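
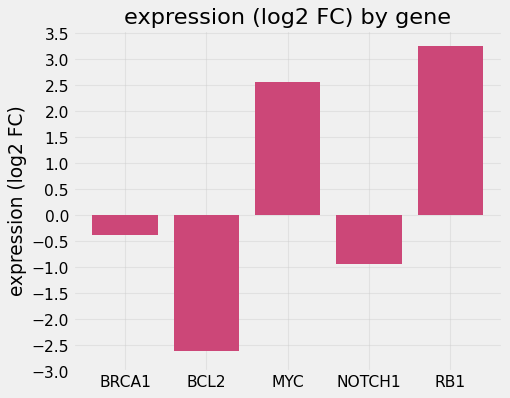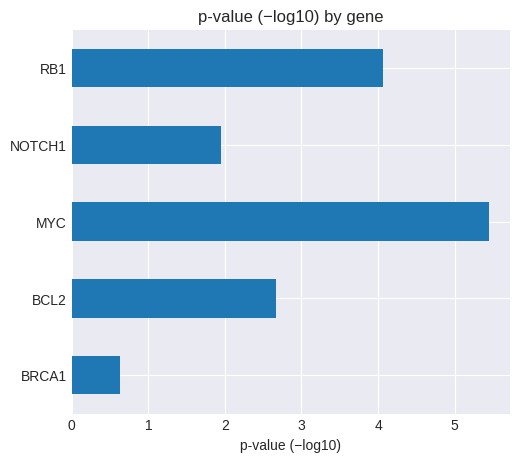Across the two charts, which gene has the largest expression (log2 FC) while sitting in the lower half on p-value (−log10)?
Chart 2 median p-value (−log10) ≈ 2.5; below-median genes: BRCA1, NOTCH1. Among those, BRCA1 has the highest expression (log2 FC) (≈ -0.5).

BRCA1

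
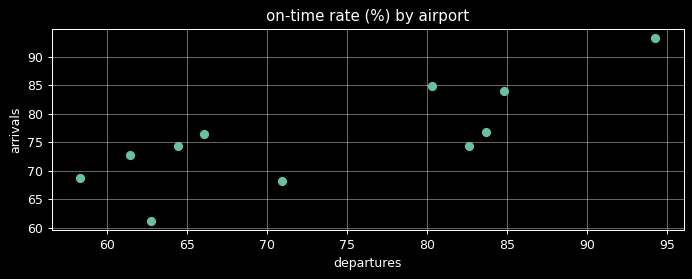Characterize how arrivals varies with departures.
Points are positively correlated; strong (|r| ≈ 0.8).

positive, strong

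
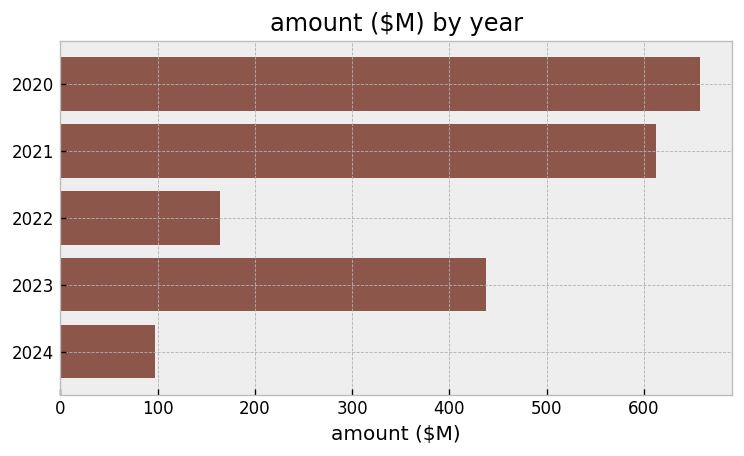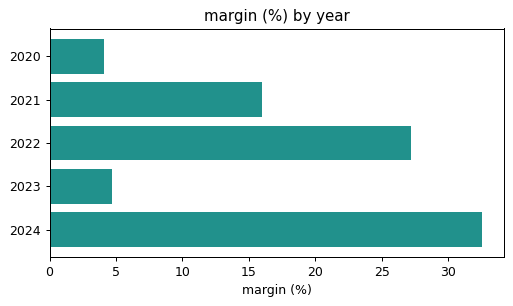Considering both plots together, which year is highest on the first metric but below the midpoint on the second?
Chart 2 median margin (%) ≈ 15; below-median years: 2020, 2023. Among those, 2020 has the highest amount ($M) (≈ 700).

2020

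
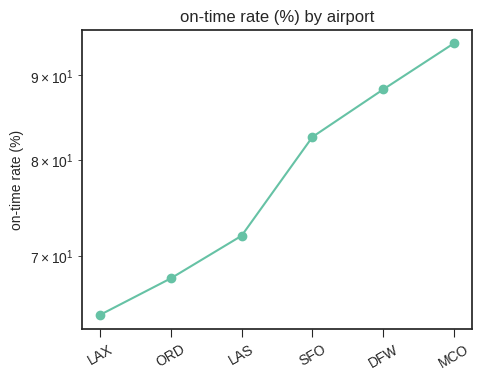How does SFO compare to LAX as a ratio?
≈ 1.31×

SFO ≈ 85, LAX ≈ 65; 85/65 ≈ 1.31.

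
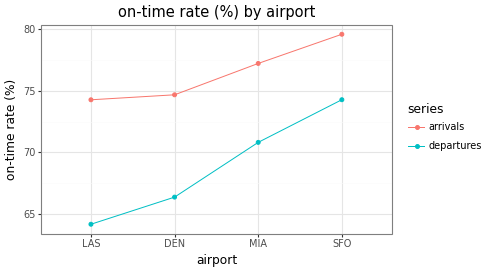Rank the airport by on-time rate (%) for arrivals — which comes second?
MIA

Top 3 for arrivals: SFO ≈ 80, MIA ≈ 78, DEN ≈ 74.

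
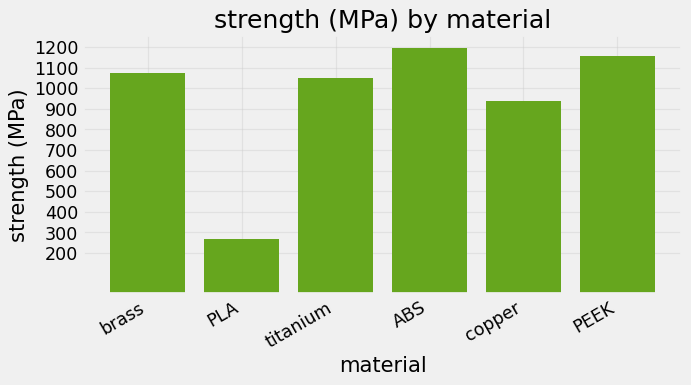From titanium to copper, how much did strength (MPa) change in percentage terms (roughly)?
≈ -10%

titanium ≈ 1000, copper ≈ 900; (900 − 1000) / 1000 ≈ -10%.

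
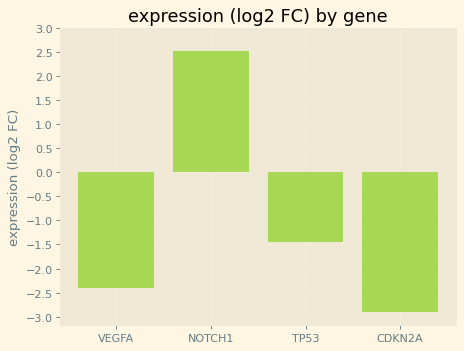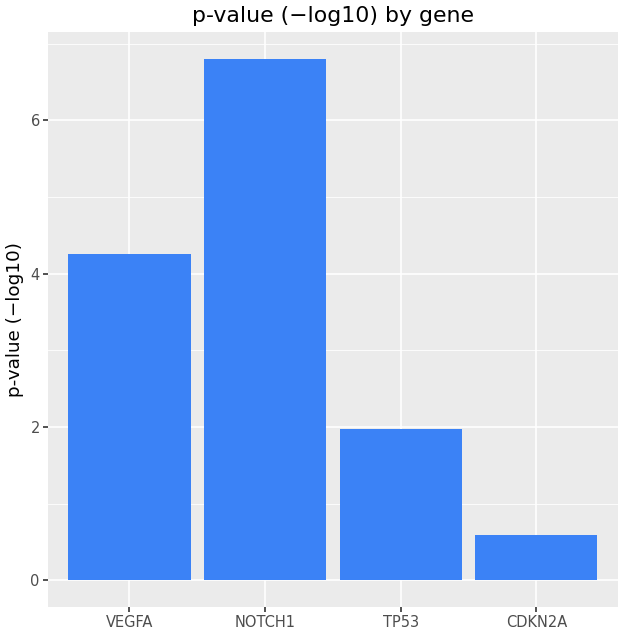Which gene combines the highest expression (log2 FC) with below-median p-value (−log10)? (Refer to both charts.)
Chart 2 median p-value (−log10) ≈ 3; below-median genes: TP53, CDKN2A. Among those, TP53 has the highest expression (log2 FC) (≈ -1.5).

TP53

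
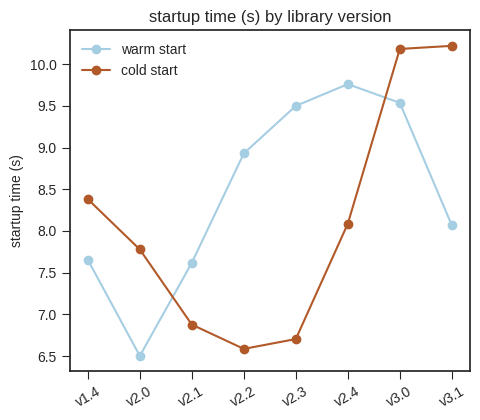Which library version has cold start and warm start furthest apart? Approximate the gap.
v2.3: cold start ≈ 6.5, warm start ≈ 9.5 → gap ≈ 3.0. Next-largest (v2.2) is only ≈ 2.5.

v2.3, ≈ 3.0 s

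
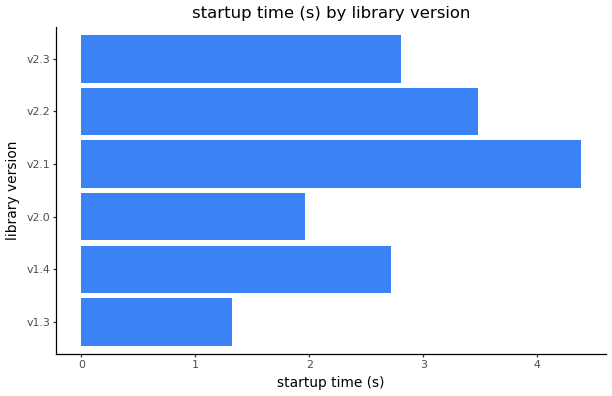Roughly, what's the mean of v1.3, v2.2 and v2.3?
(1.5 + 3.5 + 3.0) / 3 ≈ 2.67.

≈ 2.67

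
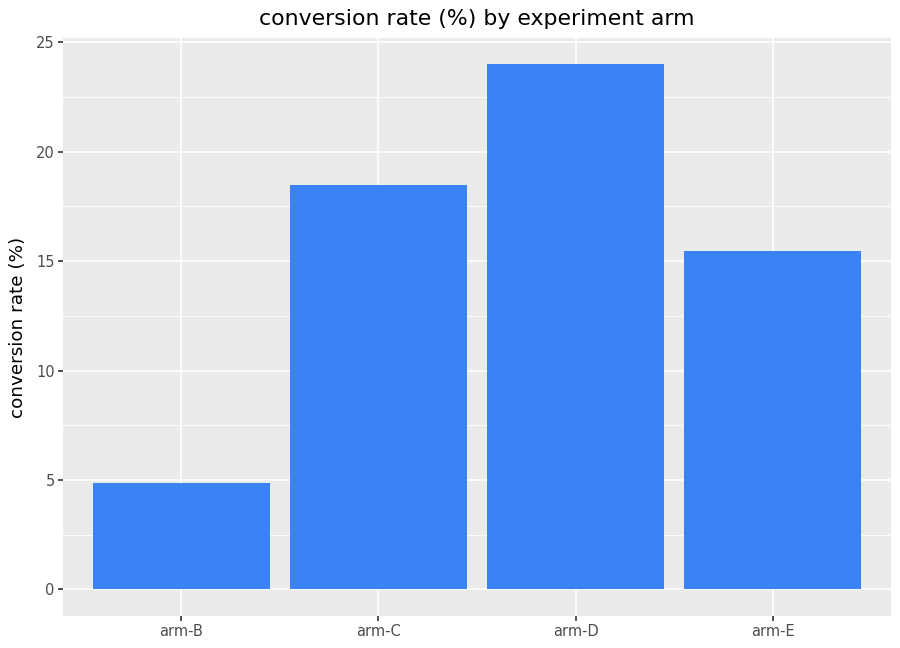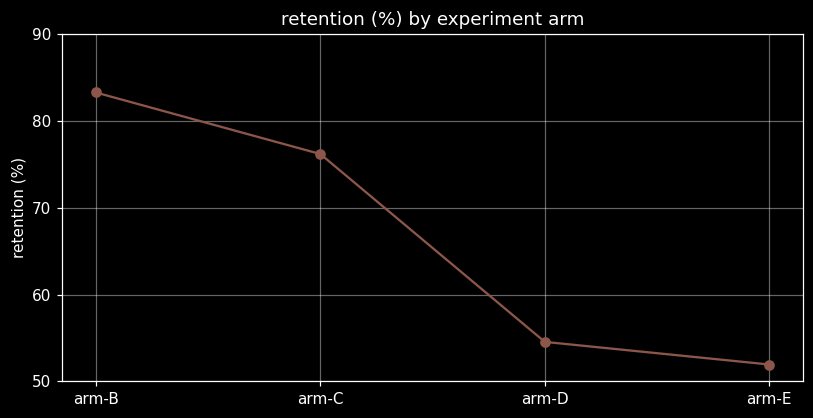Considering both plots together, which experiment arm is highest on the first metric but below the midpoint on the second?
arm-D

Chart 2 median retention (%) ≈ 70; below-median experiment arms: arm-D, arm-E. Among those, arm-D has the highest conversion rate (%) (≈ 25).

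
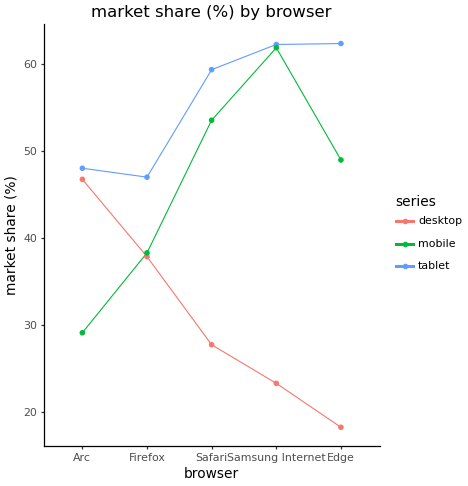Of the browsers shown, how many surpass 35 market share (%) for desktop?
2

Above 35: Arc, Firefox.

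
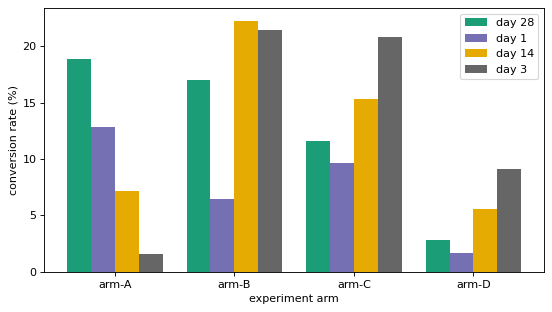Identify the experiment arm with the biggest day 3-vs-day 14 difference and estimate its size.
arm-A, ≈ 6 %

arm-A: day 3 ≈ 2, day 14 ≈ 8 → gap ≈ 6. Next-largest (arm-C) is only ≈ 4.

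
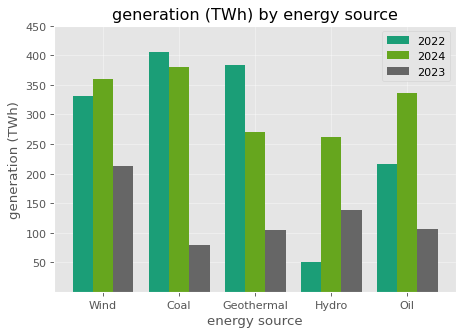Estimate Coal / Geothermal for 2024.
≈ 1.6×

Coal ≈ 400, Geothermal ≈ 250; 400/250 ≈ 1.6.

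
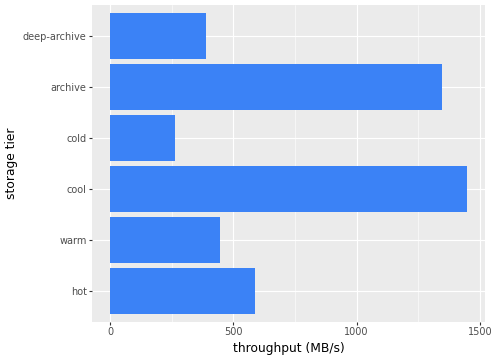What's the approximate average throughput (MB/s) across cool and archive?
≈ 1400

(1400 + 1400) / 2 ≈ 1400.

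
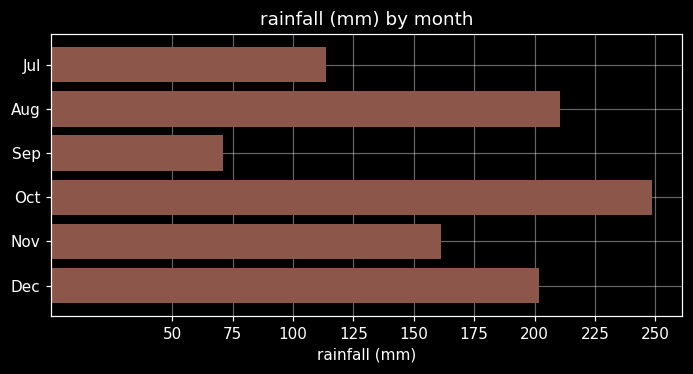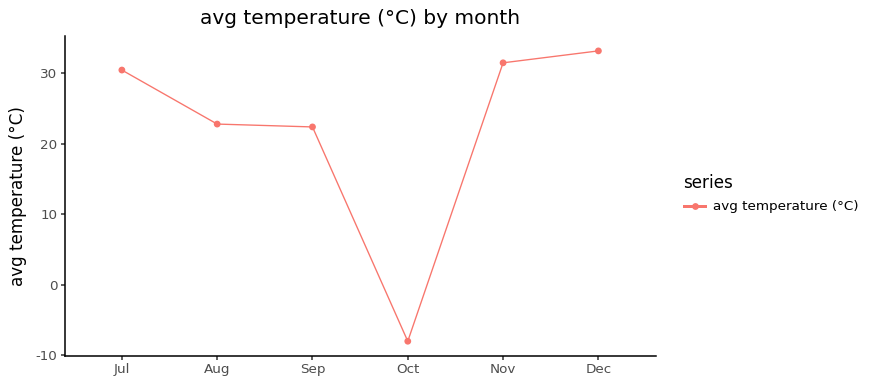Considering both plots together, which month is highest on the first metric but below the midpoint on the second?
Chart 2 median avg temperature (°C) ≈ 25; below-median months: Aug, Sep, Oct. Among those, Oct has the highest rainfall (mm) (≈ 250).

Oct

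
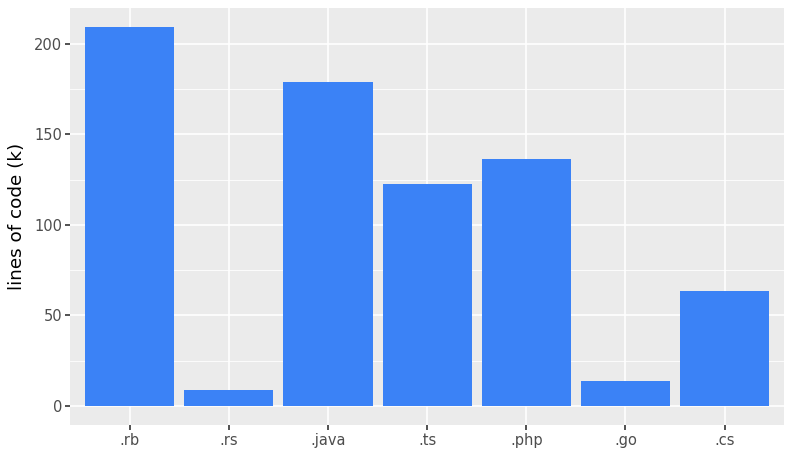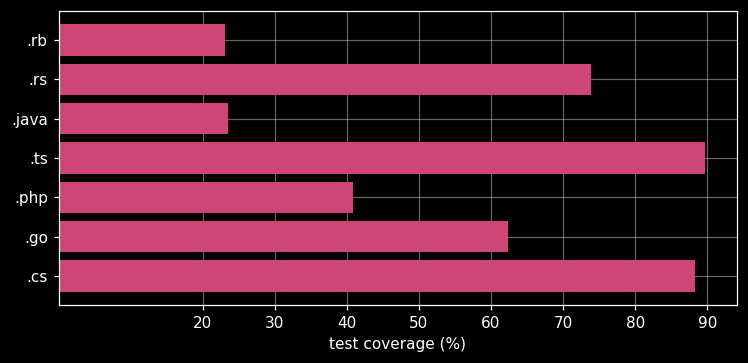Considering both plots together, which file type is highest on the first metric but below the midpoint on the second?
.rb

Chart 2 median test coverage (%) ≈ 60; below-median file types: .rb, .java, .php. Among those, .rb has the highest lines of code (k) (≈ 200).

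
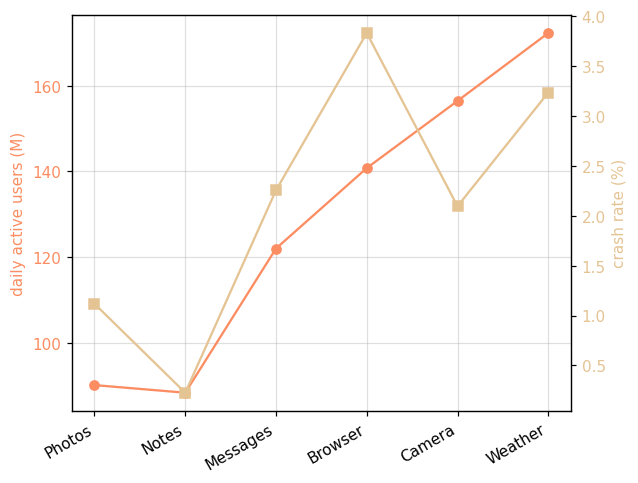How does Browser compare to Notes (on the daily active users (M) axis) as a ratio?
Browser ≈ 140, Notes ≈ 90; 140/90 ≈ 1.56.

≈ 1.56×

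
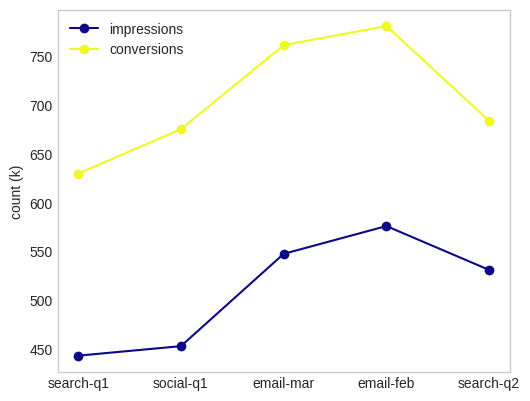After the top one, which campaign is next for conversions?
Top 3 for conversions: email-feb ≈ 800, email-mar ≈ 750, search-q2 ≈ 700.

email-mar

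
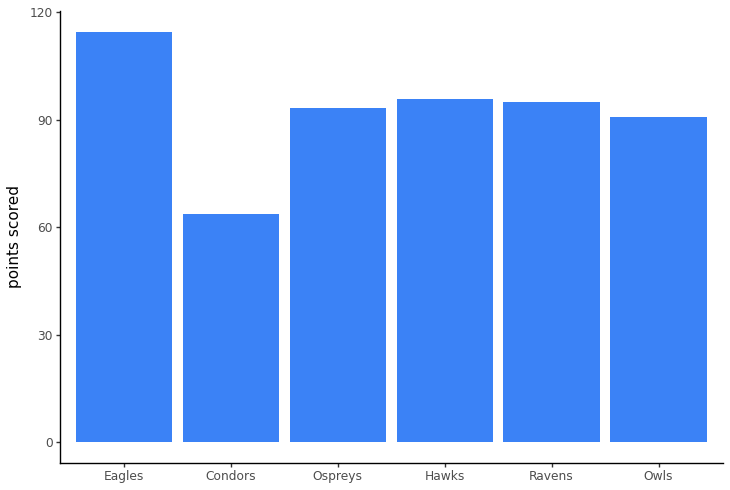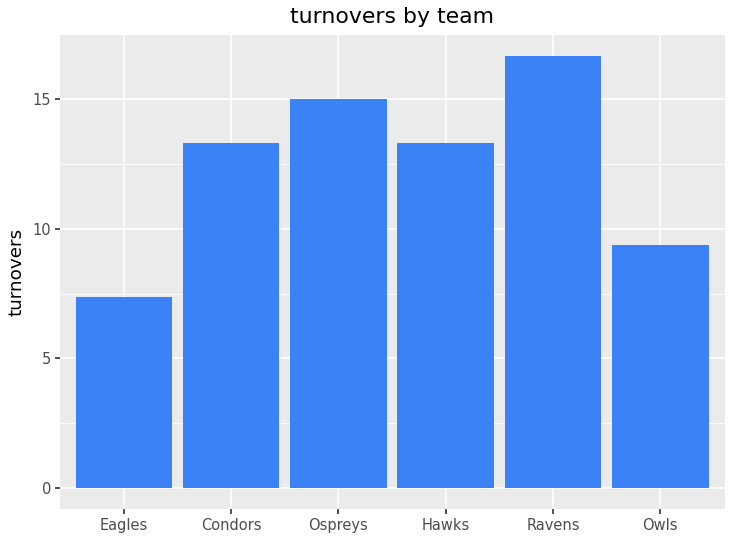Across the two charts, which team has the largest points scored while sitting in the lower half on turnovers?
Chart 2 median turnovers ≈ 14; below-median teams: Eagles, Hawks, Owls. Among those, Eagles has the highest points scored (≈ 120).

Eagles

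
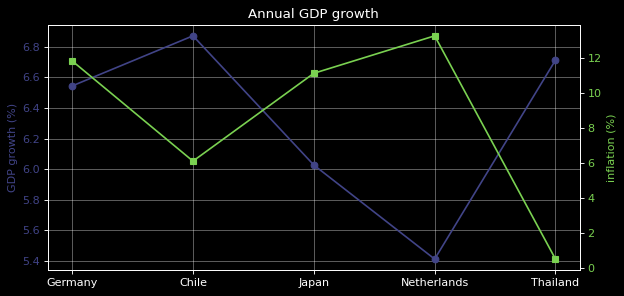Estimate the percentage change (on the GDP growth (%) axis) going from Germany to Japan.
≈ -9.1%

Germany ≈ 6.6, Japan ≈ 6.0; (6.0 − 6.6) / 6.6 ≈ -9.1%.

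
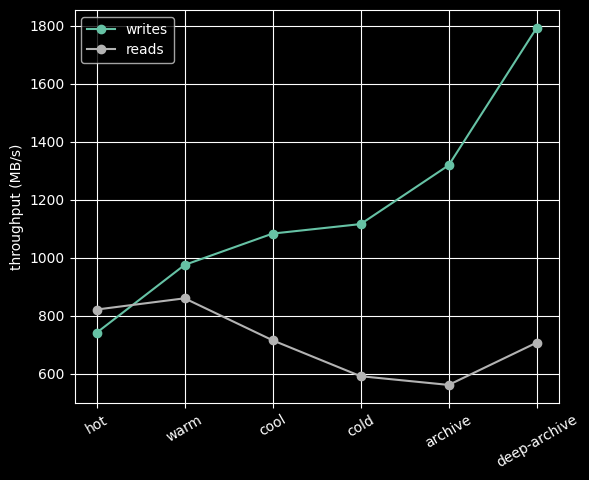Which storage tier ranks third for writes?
Top 4 for writes: deep-archive ≈ 1800, archive ≈ 1400, cold ≈ 1200, cool ≈ 1000.

cold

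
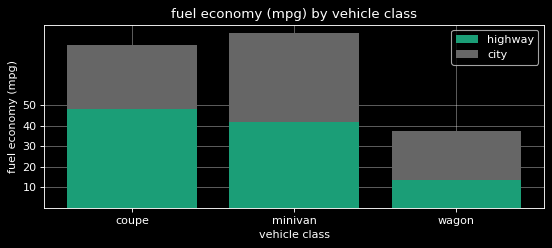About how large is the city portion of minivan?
≈ 50

city top ≈ 90, bottom ≈ 40; segment ≈ 50.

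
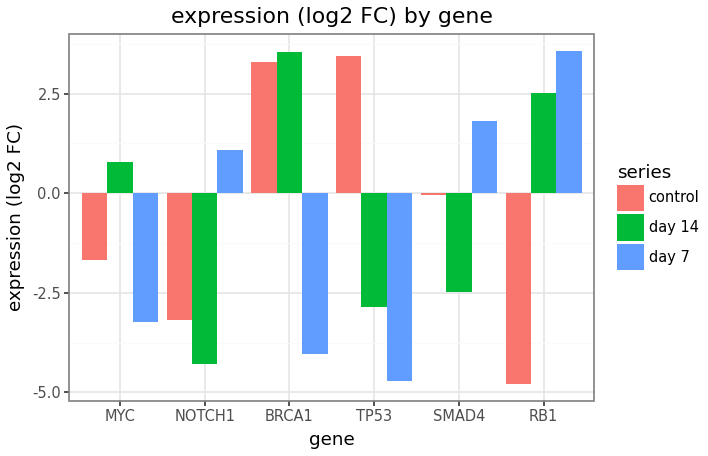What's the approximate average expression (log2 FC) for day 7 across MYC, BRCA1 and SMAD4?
(-3 + -4 + 2) / 3 ≈ -2.

≈ -2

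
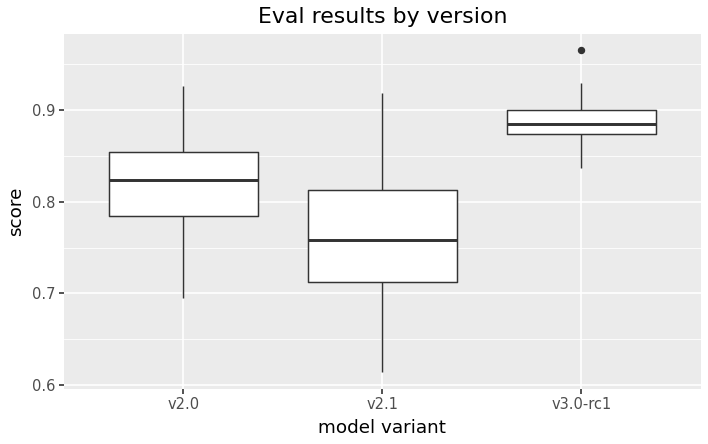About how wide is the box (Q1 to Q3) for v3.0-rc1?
Q3 ≈ 0.90, Q1 ≈ 0.87; IQR ≈ 0.03.

≈ 0.03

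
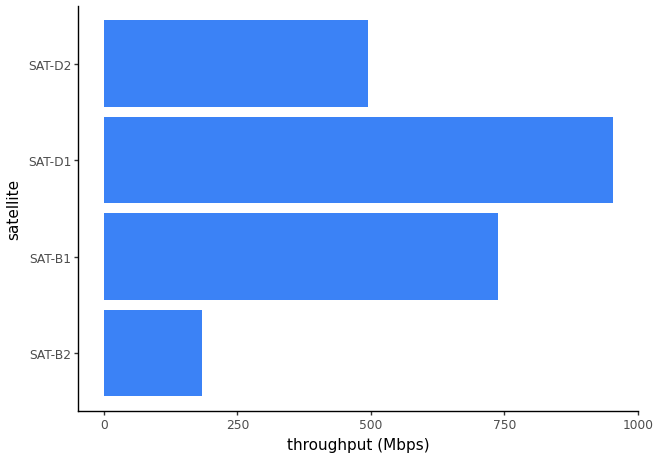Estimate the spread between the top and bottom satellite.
Max SAT-D1 ≈ 1000, min SAT-B2 ≈ 200; range ≈ 800.

≈ 800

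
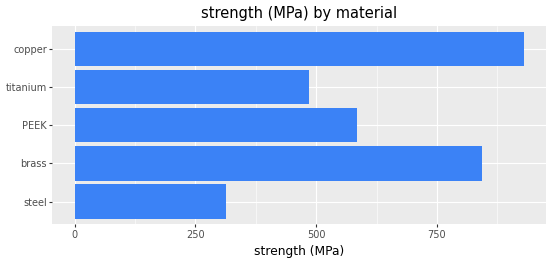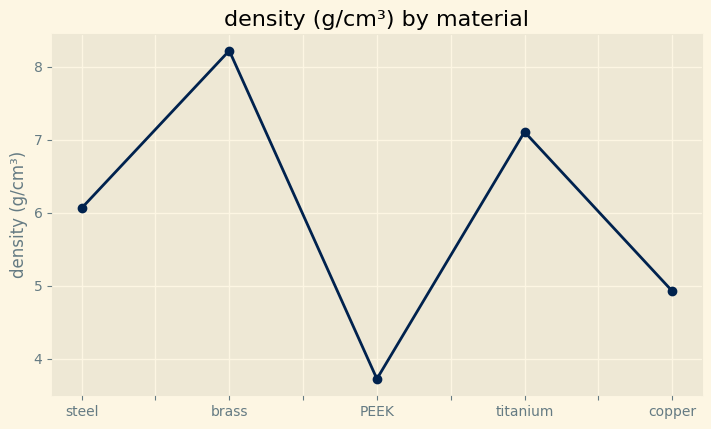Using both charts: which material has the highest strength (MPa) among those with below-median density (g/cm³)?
copper

Chart 2 median density (g/cm³) ≈ 6; below-median materials: PEEK, copper. Among those, copper has the highest strength (MPa) (≈ 900).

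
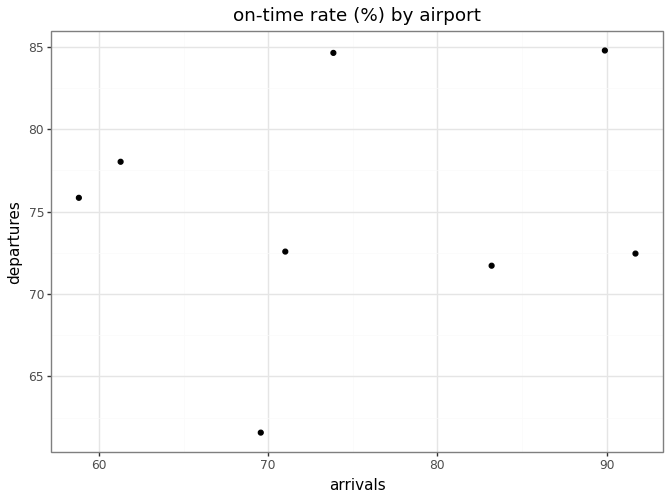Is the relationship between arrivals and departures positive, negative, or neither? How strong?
Points are roughly uncorrelated; weak (|r| ≈ 0.1).

no clear correlation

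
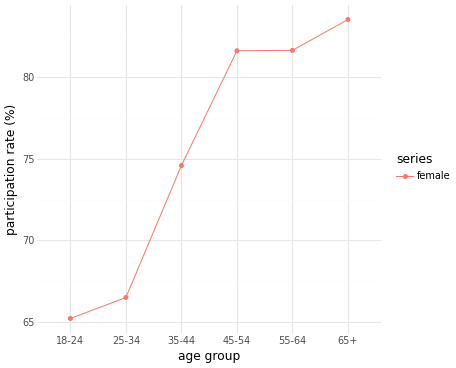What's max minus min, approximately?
≈ 18

Max 65+ ≈ 84, min 18-24 ≈ 66; range ≈ 18.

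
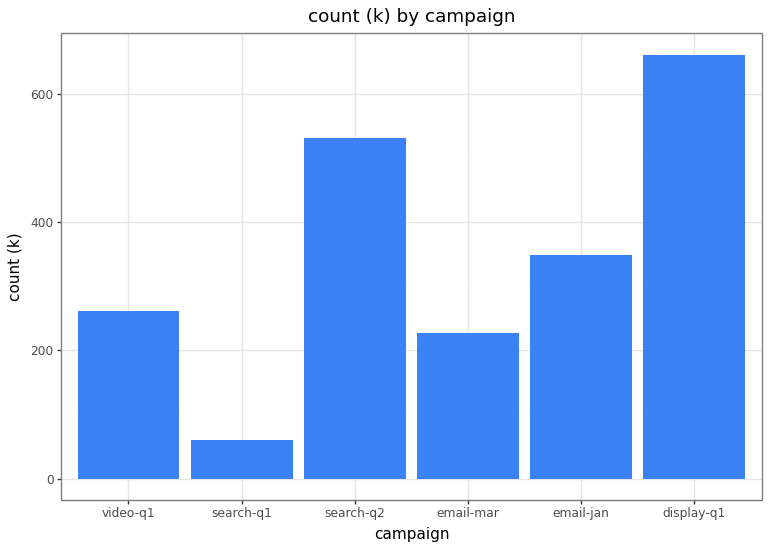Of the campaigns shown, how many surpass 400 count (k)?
Above 400: search-q2, display-q1.

2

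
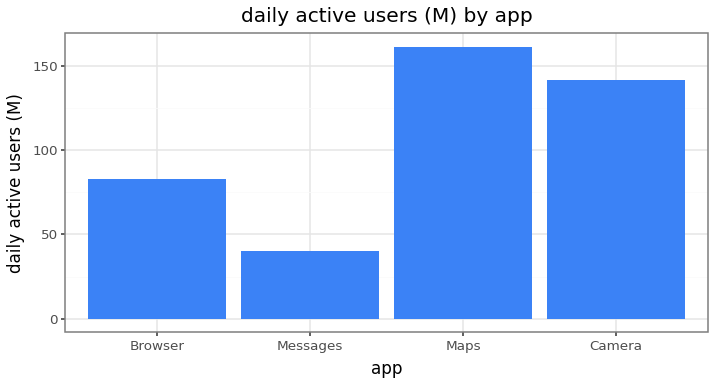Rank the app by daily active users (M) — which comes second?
Top 3: Maps ≈ 160, Camera ≈ 140, Browser ≈ 80.

Camera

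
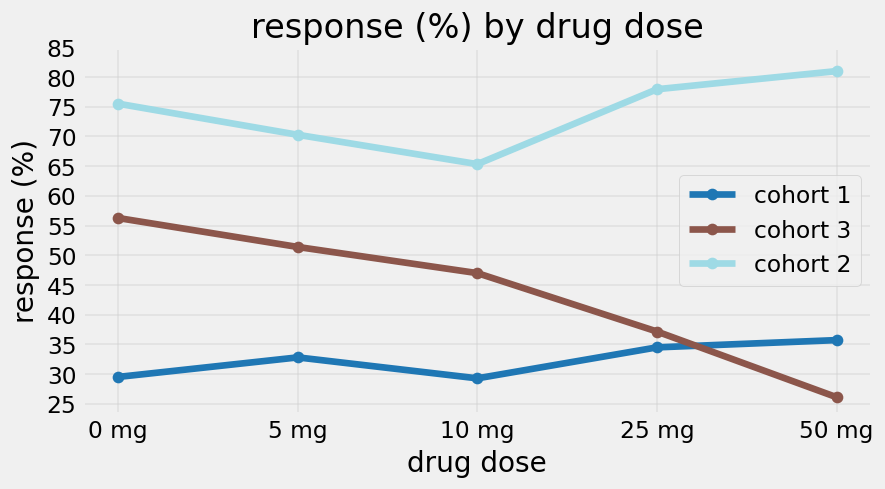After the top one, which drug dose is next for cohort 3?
Top 3 for cohort 3: 0 mg ≈ 55, 5 mg ≈ 50, 10 mg ≈ 45.

5 mg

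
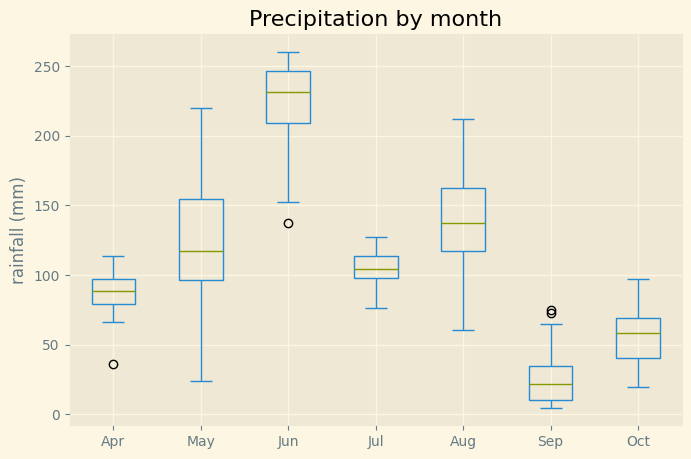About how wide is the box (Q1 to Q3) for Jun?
Q3 ≈ 240, Q1 ≈ 200; IQR ≈ 40.

≈ 40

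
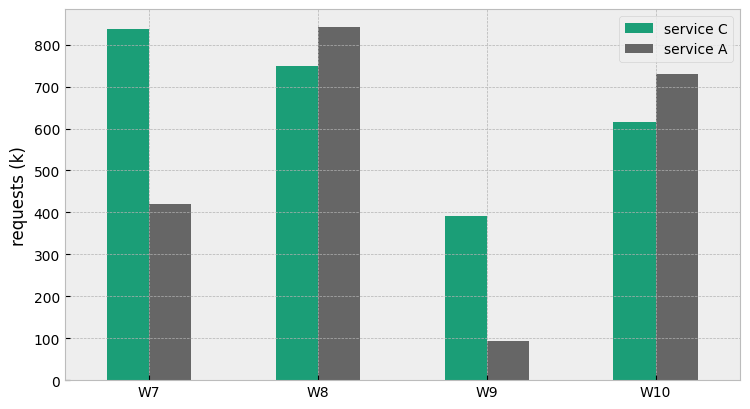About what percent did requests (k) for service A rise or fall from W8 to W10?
≈ -12.5%

W8 ≈ 800, W10 ≈ 700; (700 − 800) / 800 ≈ -12.5%.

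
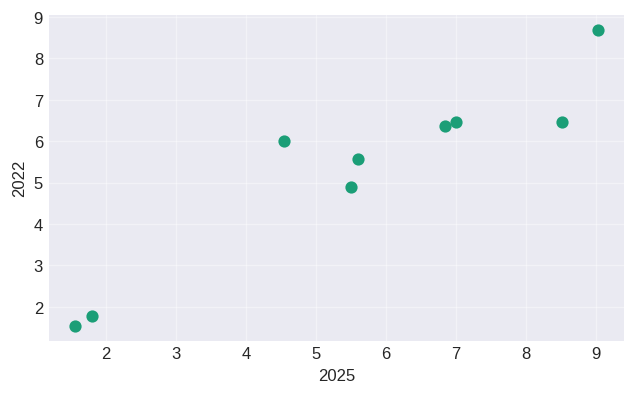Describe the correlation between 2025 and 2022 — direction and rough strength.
positive, strong

Points are positively correlated; strong (|r| ≈ 0.9).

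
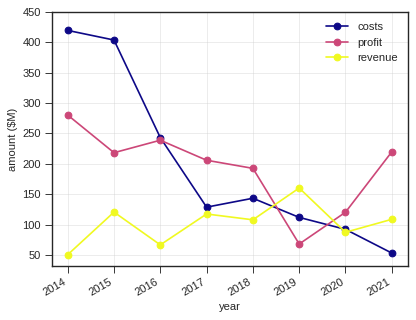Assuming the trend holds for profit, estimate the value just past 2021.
≈ 275

Last three: 50, 100, 200 → slope ≈ 75/step → next ≈ 275.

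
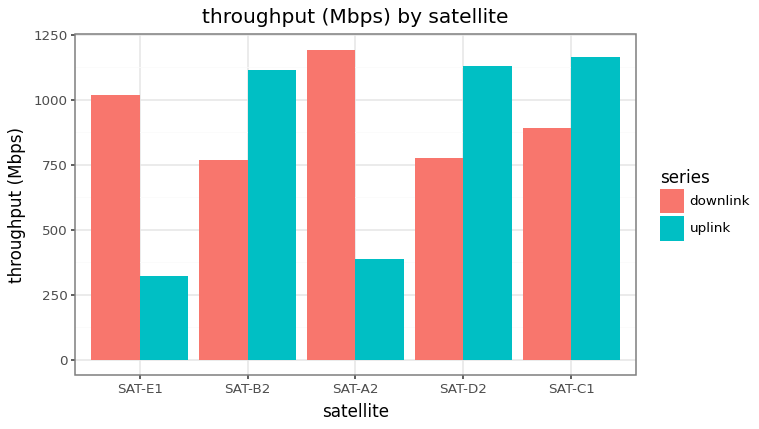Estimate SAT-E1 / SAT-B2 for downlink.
SAT-E1 ≈ 1000, SAT-B2 ≈ 800; 1000/800 ≈ 1.25.

≈ 1.25×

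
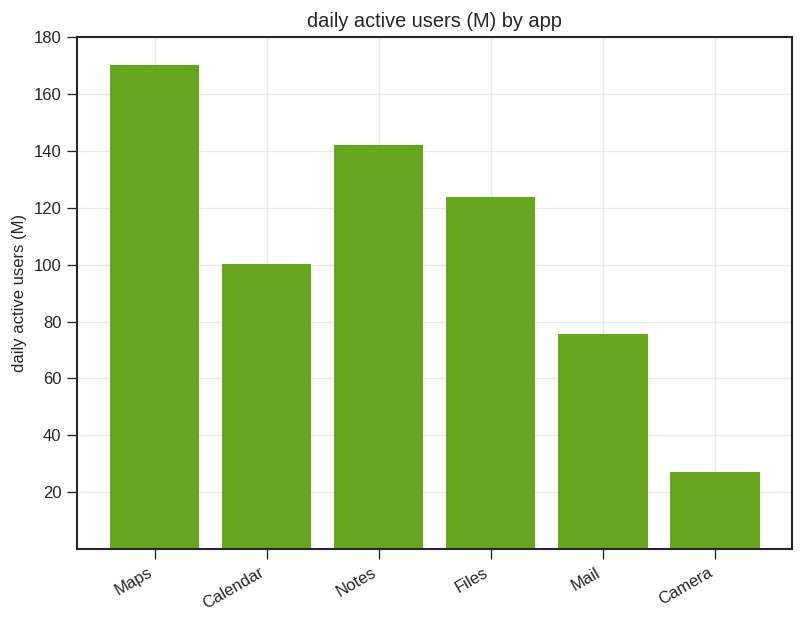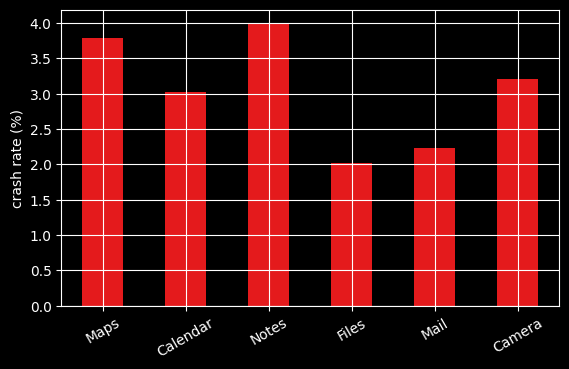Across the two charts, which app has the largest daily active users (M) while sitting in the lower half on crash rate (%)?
Files

Chart 2 median crash rate (%) ≈ 3; below-median apps: Calendar, Files, Mail. Among those, Files has the highest daily active users (M) (≈ 120).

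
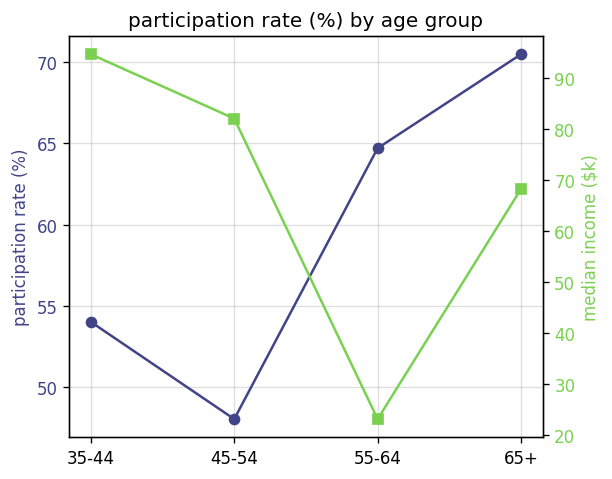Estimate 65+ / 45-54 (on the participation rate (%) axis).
≈ 1.46×

65+ ≈ 70, 45-54 ≈ 48; 70/48 ≈ 1.46.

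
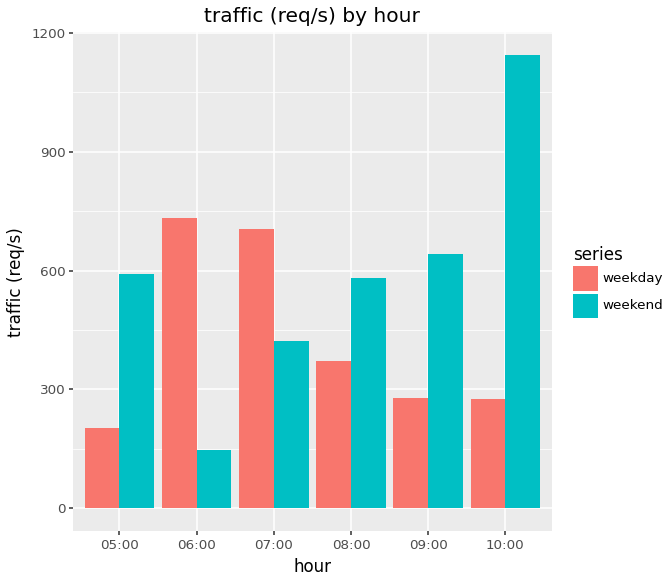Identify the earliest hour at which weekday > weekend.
06:00

05:00: weekday ≈ 200 vs weekend ≈ 600 (not yet); 06:00: weekday ≈ 700 vs weekend ≈ 100 (first crossover).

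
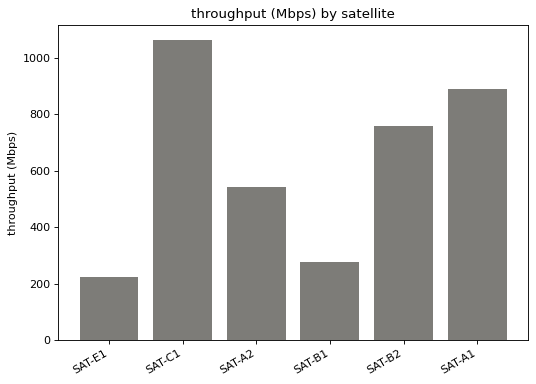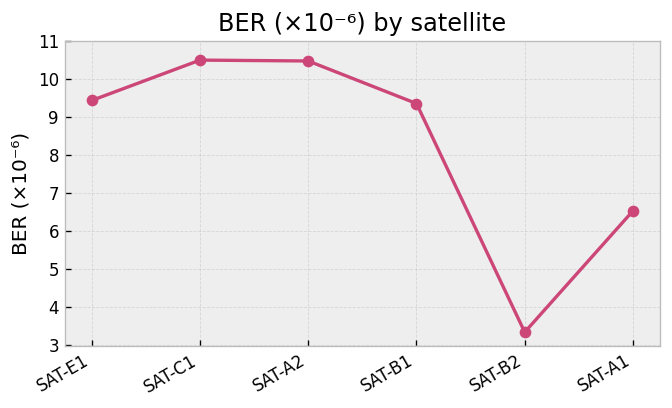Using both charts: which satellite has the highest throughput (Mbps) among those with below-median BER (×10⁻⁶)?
Chart 2 median BER (×10⁻⁶) ≈ 9; below-median satellites: SAT-B1, SAT-B2, SAT-A1. Among those, SAT-A1 has the highest throughput (Mbps) (≈ 900).

SAT-A1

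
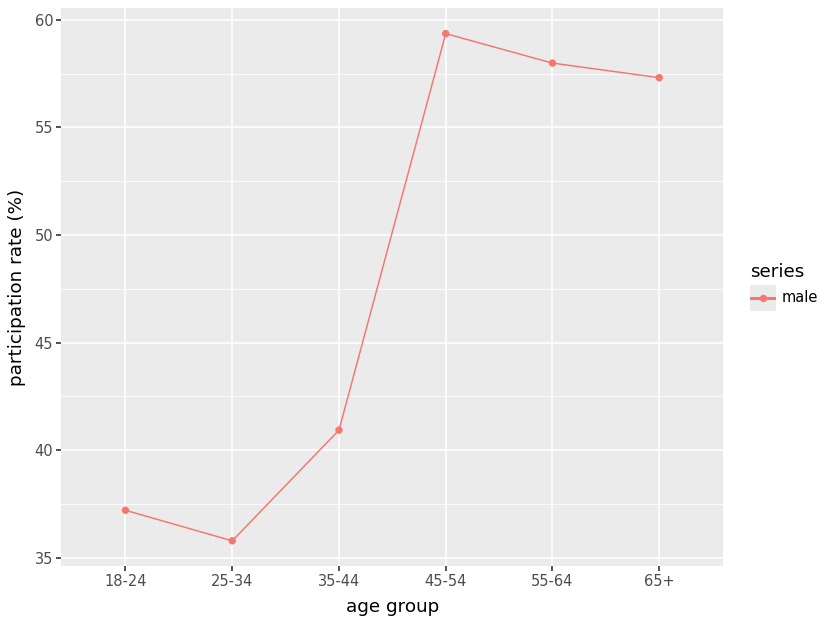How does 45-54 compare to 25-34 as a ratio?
≈ 1.67×

45-54 ≈ 60, 25-34 ≈ 36; 60/36 ≈ 1.67.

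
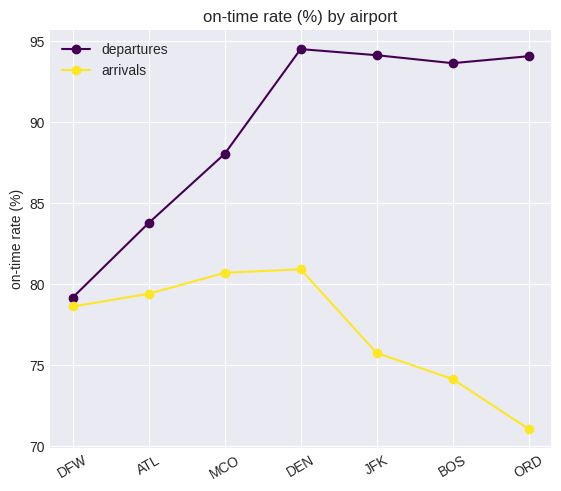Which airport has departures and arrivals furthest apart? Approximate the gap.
ORD, ≈ 22 %

ORD: departures ≈ 94, arrivals ≈ 72 → gap ≈ 22. Next-largest (BOS) is only ≈ 20.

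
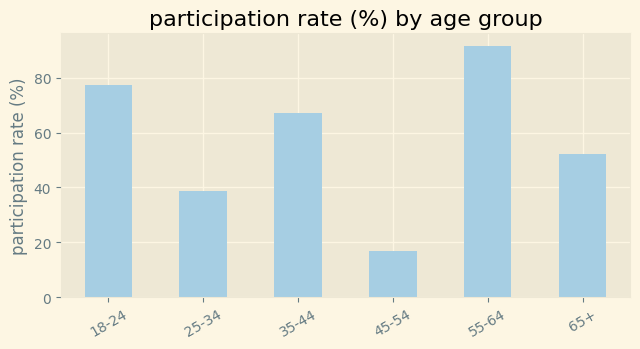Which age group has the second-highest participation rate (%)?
Top 3: 55-64 ≈ 90, 18-24 ≈ 80, 35-44 ≈ 70.

18-24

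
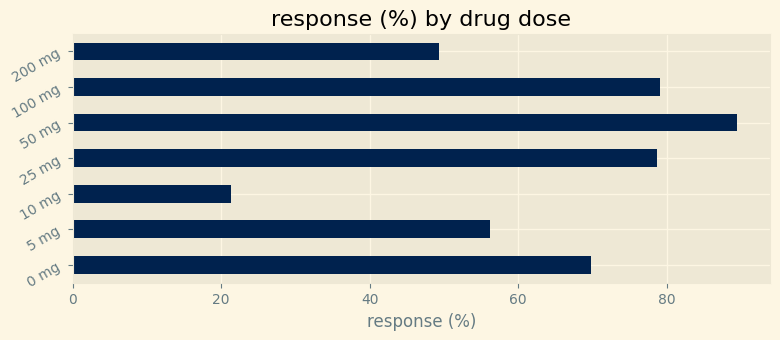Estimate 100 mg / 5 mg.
100 mg ≈ 80, 5 mg ≈ 60; 80/60 ≈ 1.33.

≈ 1.33×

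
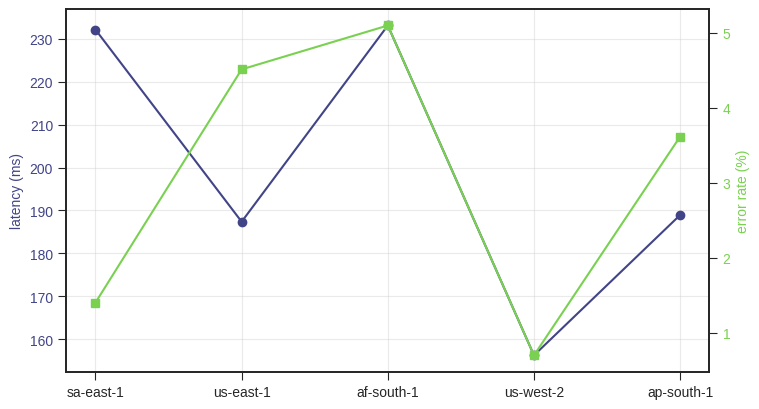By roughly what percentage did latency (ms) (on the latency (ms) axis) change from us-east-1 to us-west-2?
us-east-1 ≈ 190, us-west-2 ≈ 160; (160 − 190) / 190 ≈ -15.8%.

≈ -15.8%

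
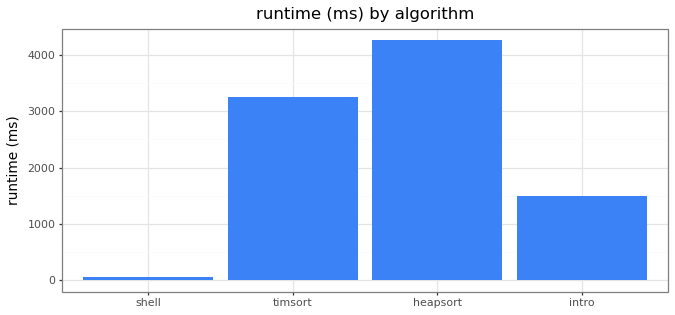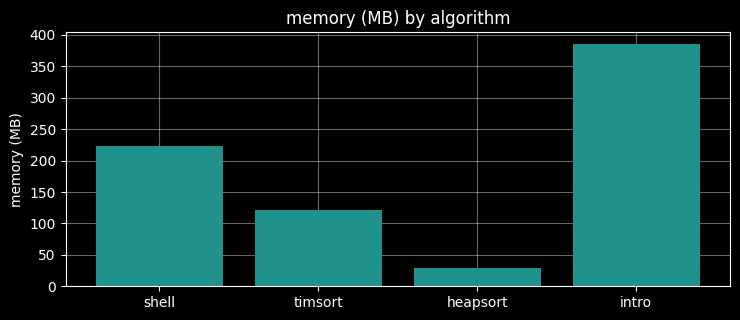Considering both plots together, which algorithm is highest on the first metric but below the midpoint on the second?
Chart 2 median memory (MB) ≈ 150; below-median algorithms: timsort, heapsort. Among those, heapsort has the highest runtime (ms) (≈ 4500).

heapsort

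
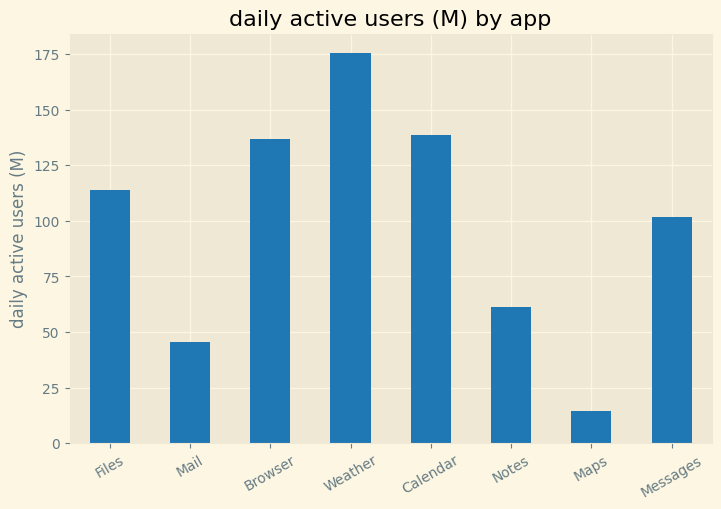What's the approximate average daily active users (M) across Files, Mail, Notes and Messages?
≈ 80

(120 + 40 + 60 + 100) / 4 ≈ 80.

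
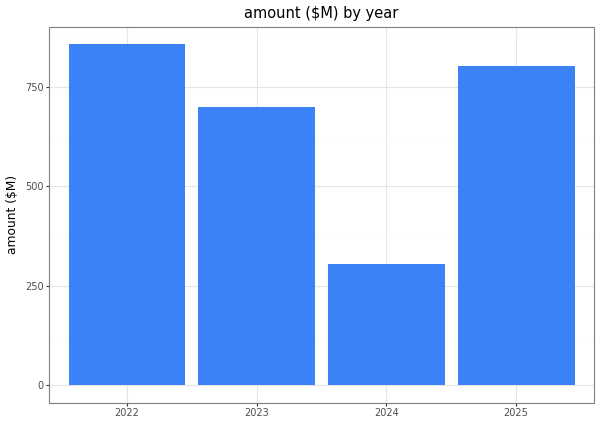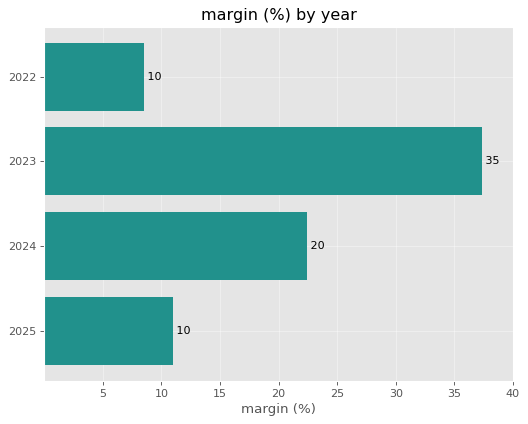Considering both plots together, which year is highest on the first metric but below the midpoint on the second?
2022

Chart 2 median margin (%) ≈ 15; below-median years: 2022, 2025. Among those, 2022 has the highest amount ($M) (≈ 900).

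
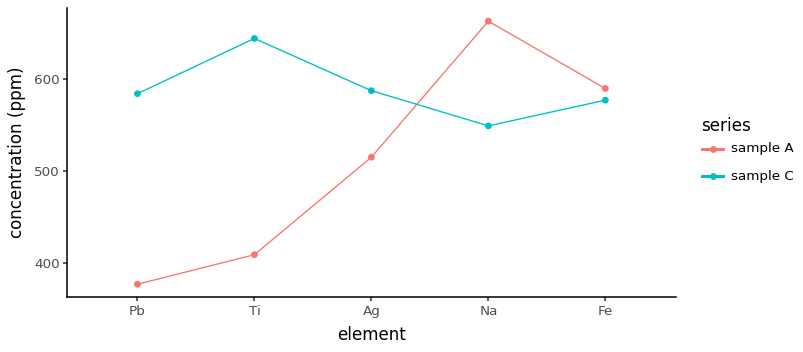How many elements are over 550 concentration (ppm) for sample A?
2

Above 550: Na, Fe.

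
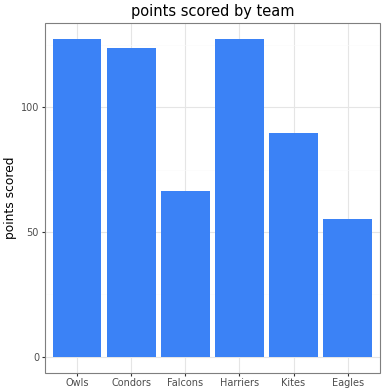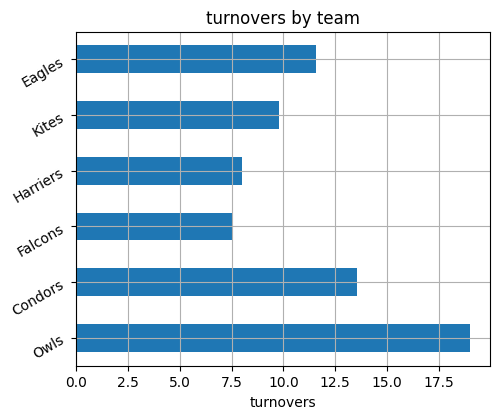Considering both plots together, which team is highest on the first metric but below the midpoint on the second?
Harriers

Chart 2 median turnovers ≈ 10; below-median teams: Falcons, Harriers, Kites. Among those, Harriers has the highest points scored (≈ 120).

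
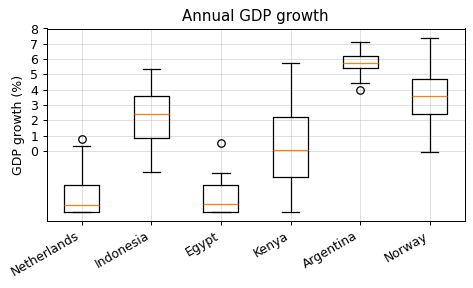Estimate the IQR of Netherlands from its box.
≈ 2

Q3 ≈ -2, Q1 ≈ -4; IQR ≈ 2.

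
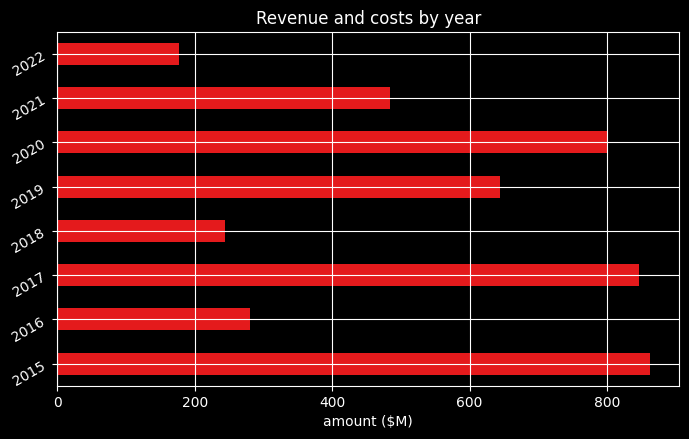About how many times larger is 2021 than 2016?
≈ 1.67×

2021 ≈ 500, 2016 ≈ 300; 500/300 ≈ 1.67.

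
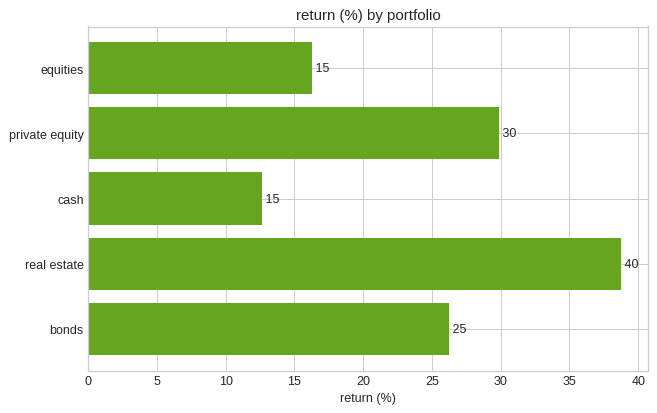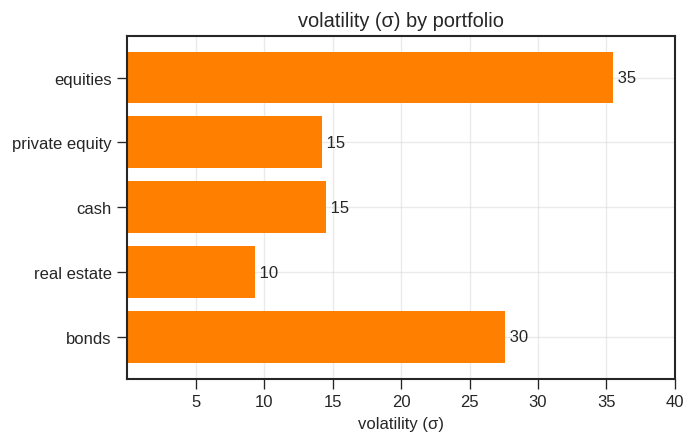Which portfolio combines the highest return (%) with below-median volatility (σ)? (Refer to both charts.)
real estate

Chart 2 median volatility (σ) ≈ 15; below-median portfolios: private equity, real estate. Among those, real estate has the highest return (%) (≈ 40).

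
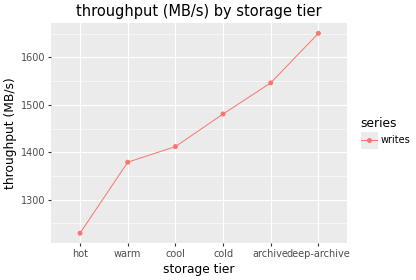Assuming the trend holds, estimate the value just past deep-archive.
Last three: 1500, 1550, 1650 → slope ≈ 75/step → next ≈ 1725.

≈ 1725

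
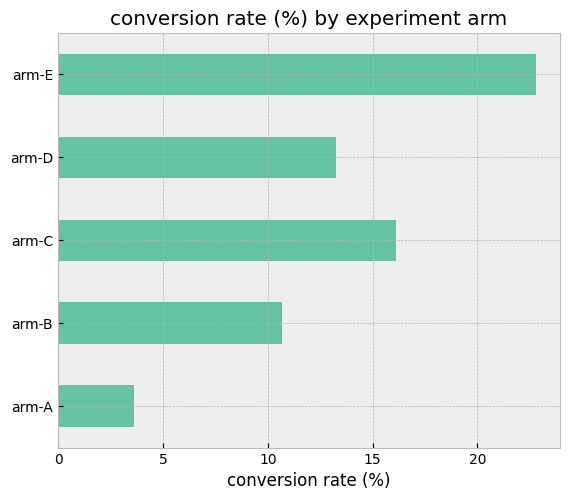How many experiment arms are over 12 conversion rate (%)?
Above 12: arm-C, arm-D, arm-E.

3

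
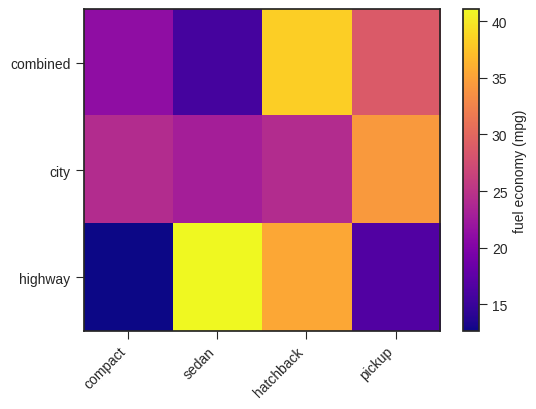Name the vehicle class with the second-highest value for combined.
Top 3 for combined: hatchback ≈ 40, pickup ≈ 30, compact ≈ 20.

pickup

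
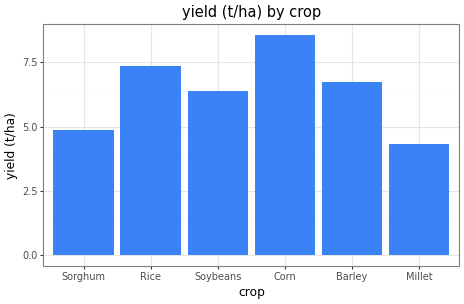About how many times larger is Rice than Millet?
Rice ≈ 7, Millet ≈ 4; 7/4 ≈ 1.75.

≈ 1.75×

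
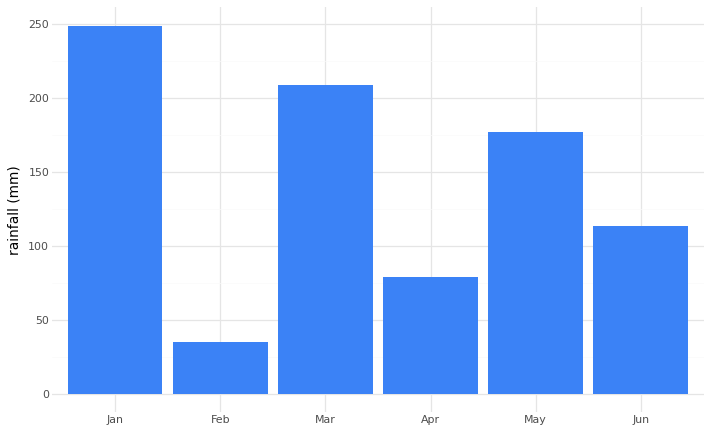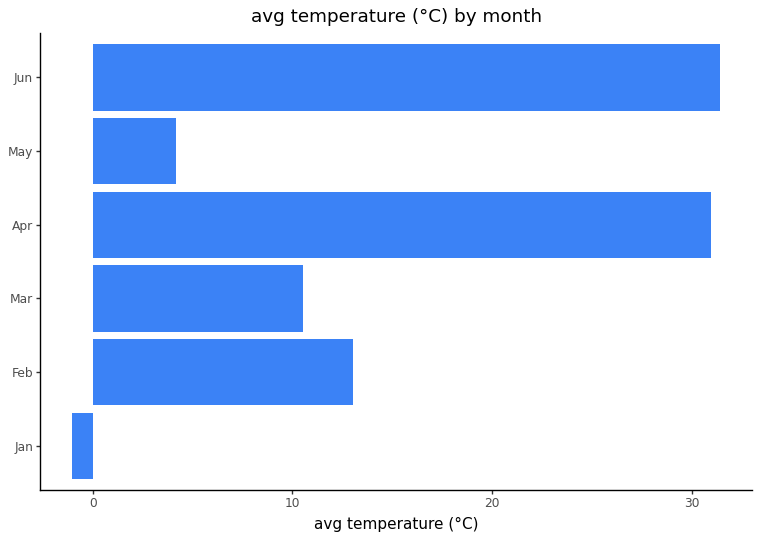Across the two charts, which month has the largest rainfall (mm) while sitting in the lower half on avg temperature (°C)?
Chart 2 median avg temperature (°C) ≈ 10; below-median months: Jan, Mar, May. Among those, Jan has the highest rainfall (mm) (≈ 250).

Jan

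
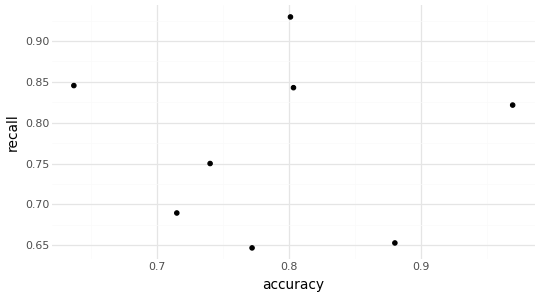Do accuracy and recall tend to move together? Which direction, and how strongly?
no clear correlation

Points are roughly uncorrelated; weak (|r| ≈ 0.0).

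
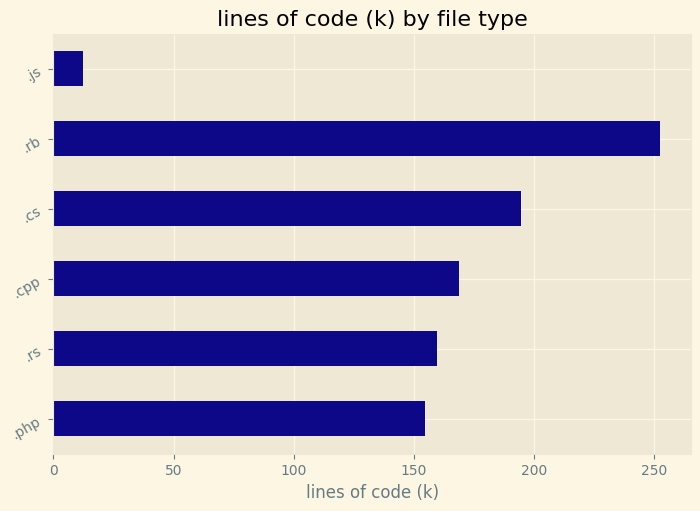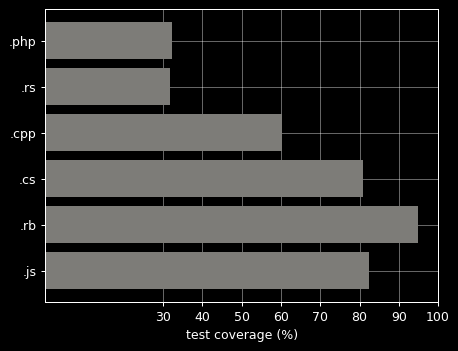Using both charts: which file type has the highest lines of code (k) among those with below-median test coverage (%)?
Chart 2 median test coverage (%) ≈ 70; below-median file types: .php, .rs, .cpp. Among those, .cpp has the highest lines of code (k) (≈ 175).

.cpp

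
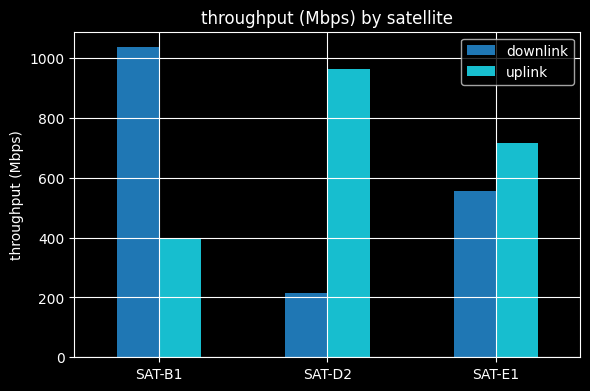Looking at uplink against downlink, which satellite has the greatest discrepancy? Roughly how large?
SAT-D2: uplink ≈ 1000, downlink ≈ 200 → gap ≈ 800. Next-largest (SAT-B1) is only ≈ 600.

SAT-D2, ≈ 800 Mbps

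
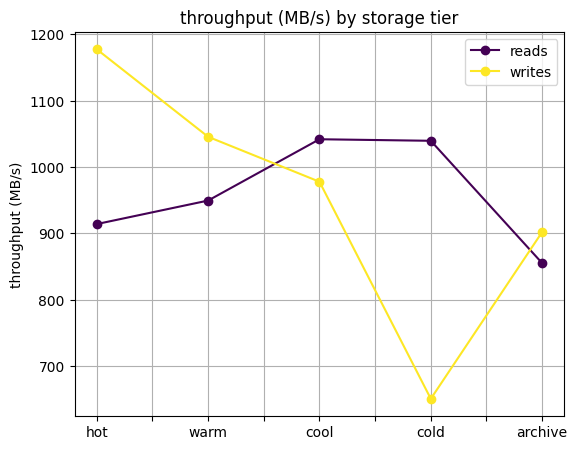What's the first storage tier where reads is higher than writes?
warm: reads ≈ 950 vs writes ≈ 1050 (not yet); cool: reads ≈ 1050 vs writes ≈ 1000 (first crossover).

cool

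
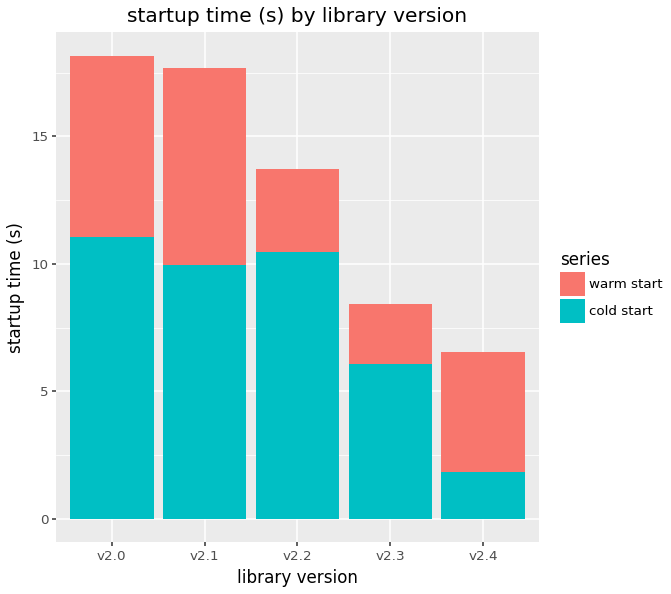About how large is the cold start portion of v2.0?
cold start top ≈ 12, bottom ≈ 0; segment ≈ 12.

≈ 12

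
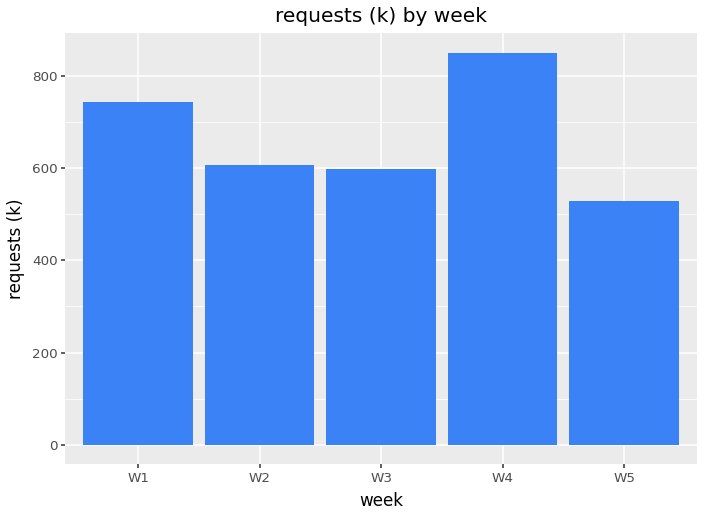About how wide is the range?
≈ 400

Max W4 ≈ 900, min W5 ≈ 500; range ≈ 400.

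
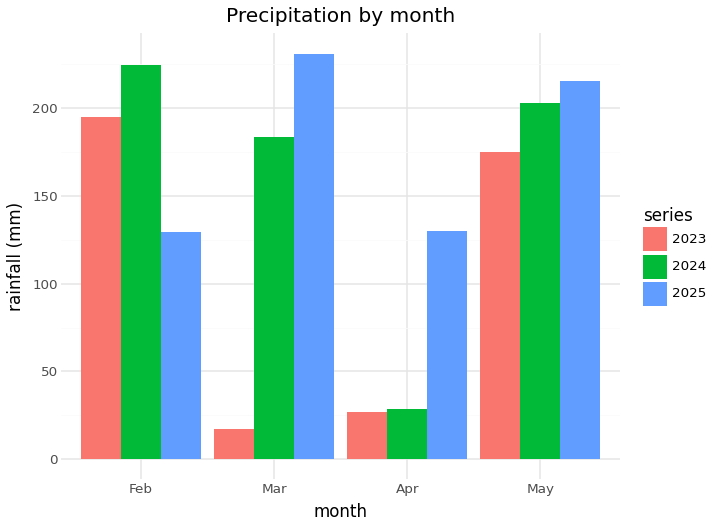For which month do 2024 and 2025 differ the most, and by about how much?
Apr, ≈ 120 mm

Apr: 2024 ≈ 20, 2025 ≈ 140 → gap ≈ 120. Next-largest (Feb) is only ≈ 100.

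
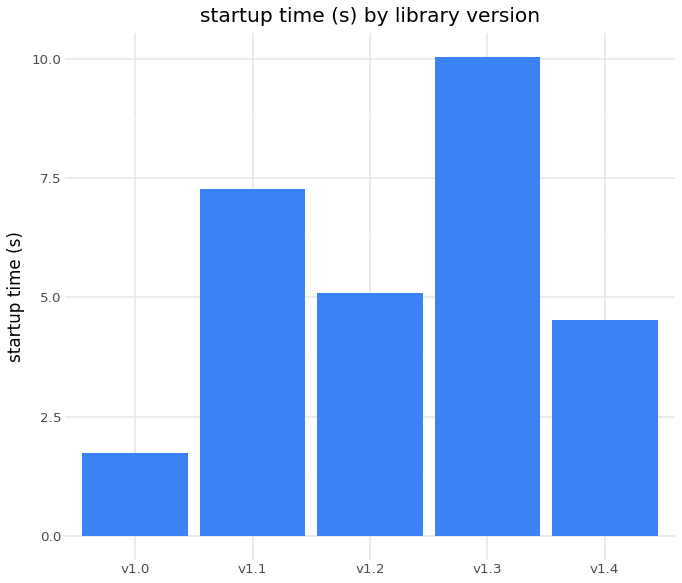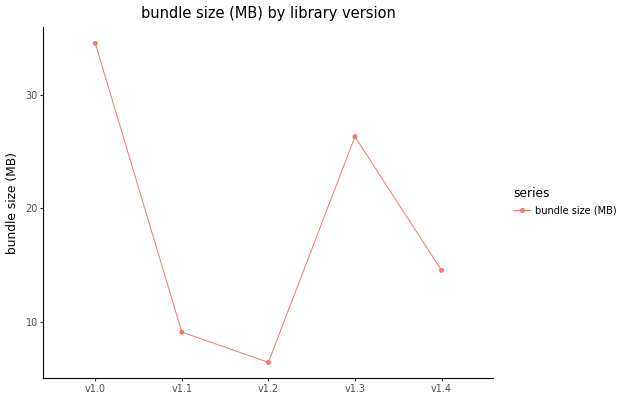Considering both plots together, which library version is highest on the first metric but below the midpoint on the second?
v1.1

Chart 2 median bundle size (MB) ≈ 15; below-median library versions: v1.1, v1.2. Among those, v1.1 has the highest startup time (s) (≈ 7).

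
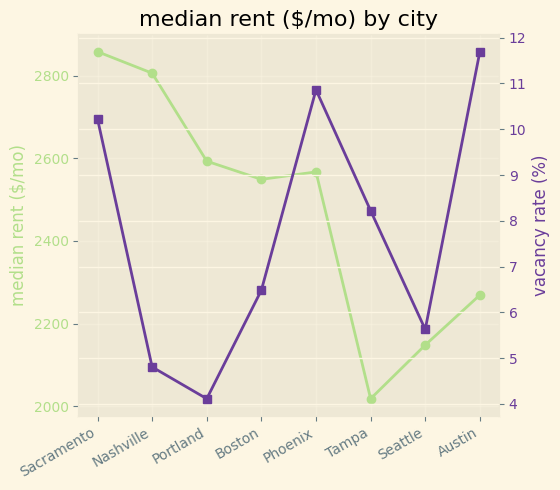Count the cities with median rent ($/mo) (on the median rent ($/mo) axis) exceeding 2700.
2

Above 2700: Sacramento, Nashville.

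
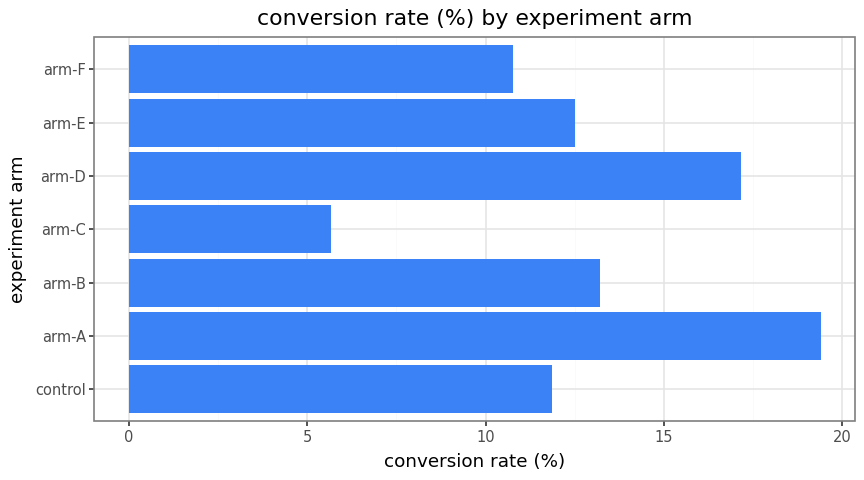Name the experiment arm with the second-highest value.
Top 3: arm-A ≈ 20, arm-D ≈ 18, arm-B ≈ 14.

arm-D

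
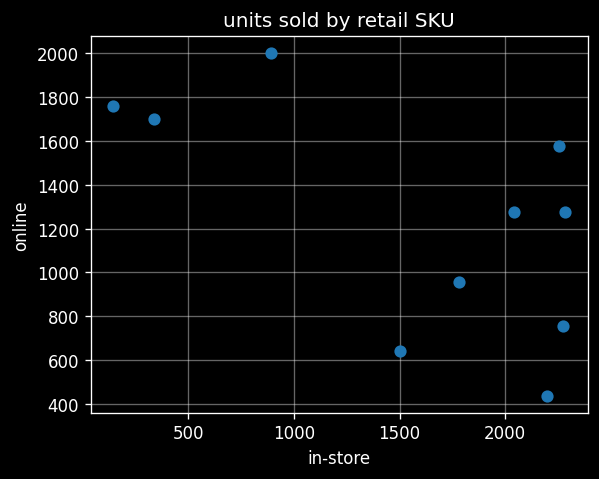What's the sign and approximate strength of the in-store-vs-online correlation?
negative, moderate

Points are negatively correlated; moderate (|r| ≈ 0.6).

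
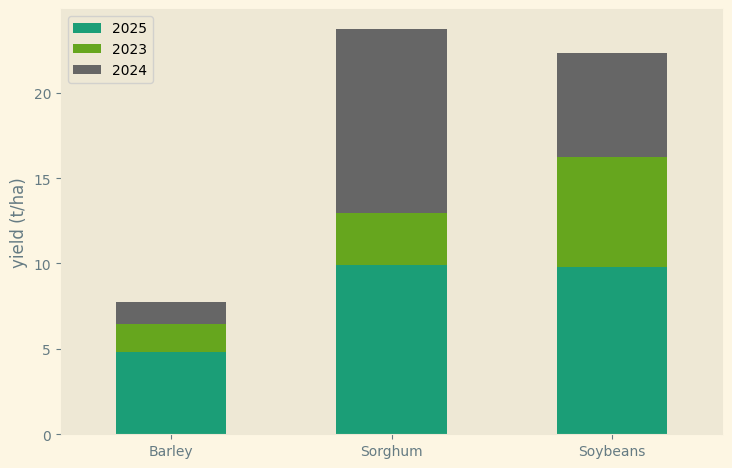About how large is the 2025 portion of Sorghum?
≈ 10

2025 top ≈ 10, bottom ≈ 0; segment ≈ 10.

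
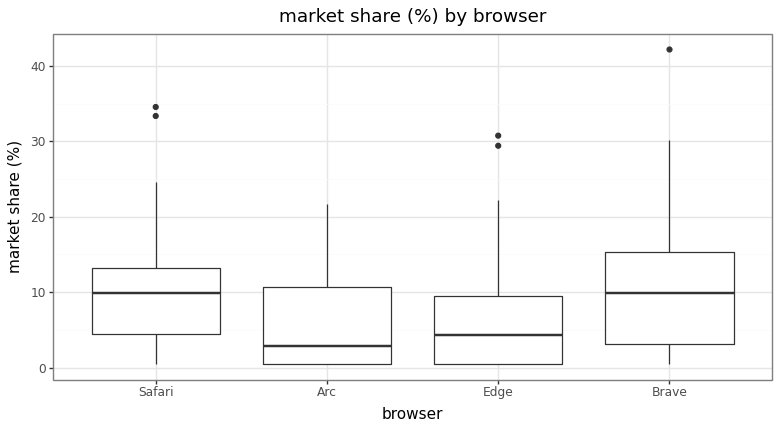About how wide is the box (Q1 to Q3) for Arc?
≈ 11

Q3 ≈ 11, Q1 ≈ 0; IQR ≈ 11.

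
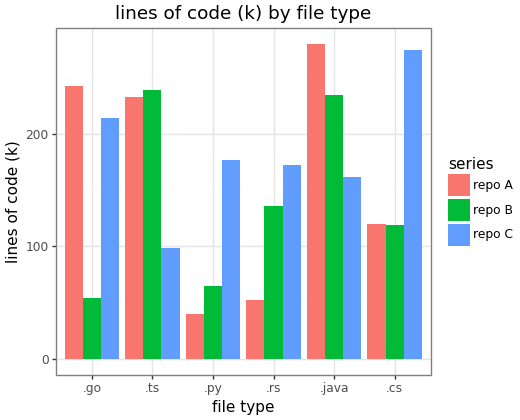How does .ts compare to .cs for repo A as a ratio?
≈ 1.8×

.ts ≈ 225, .cs ≈ 125; 225/125 ≈ 1.8.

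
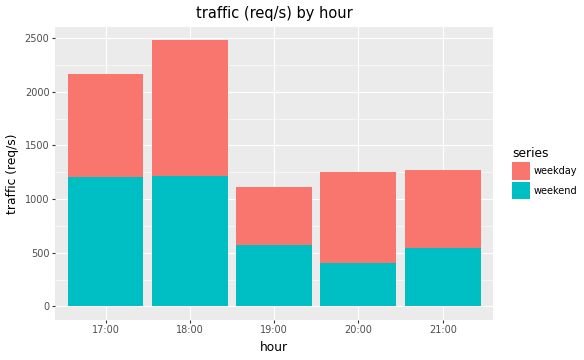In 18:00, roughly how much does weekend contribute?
weekend top ≈ 1000, bottom ≈ 0; segment ≈ 1000.

≈ 1000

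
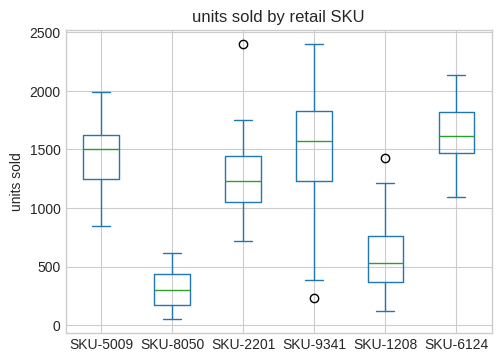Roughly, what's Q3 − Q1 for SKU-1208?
Q3 ≈ 800, Q1 ≈ 400; IQR ≈ 400.

≈ 400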